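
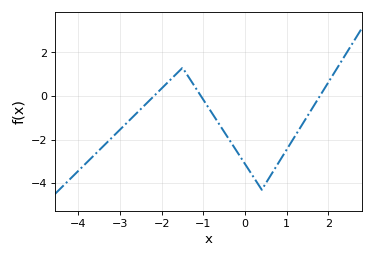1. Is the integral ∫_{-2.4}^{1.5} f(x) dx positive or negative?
negative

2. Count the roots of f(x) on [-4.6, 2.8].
3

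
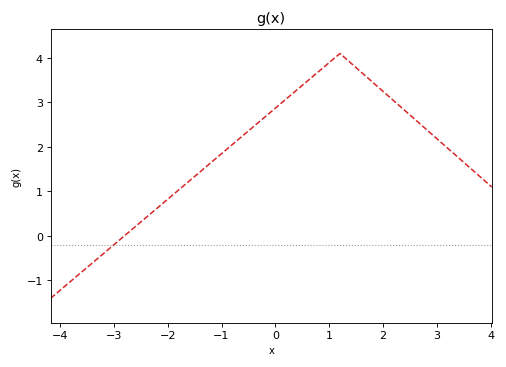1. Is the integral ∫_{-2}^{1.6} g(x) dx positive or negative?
positive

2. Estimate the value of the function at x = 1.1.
4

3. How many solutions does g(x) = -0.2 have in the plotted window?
1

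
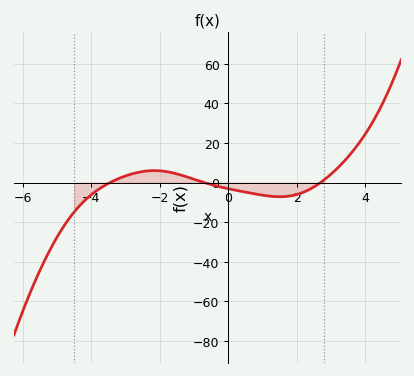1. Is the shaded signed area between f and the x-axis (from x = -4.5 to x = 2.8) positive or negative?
negative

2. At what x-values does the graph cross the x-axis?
-3.4, -0.6, 2.6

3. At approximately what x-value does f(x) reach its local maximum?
-2.2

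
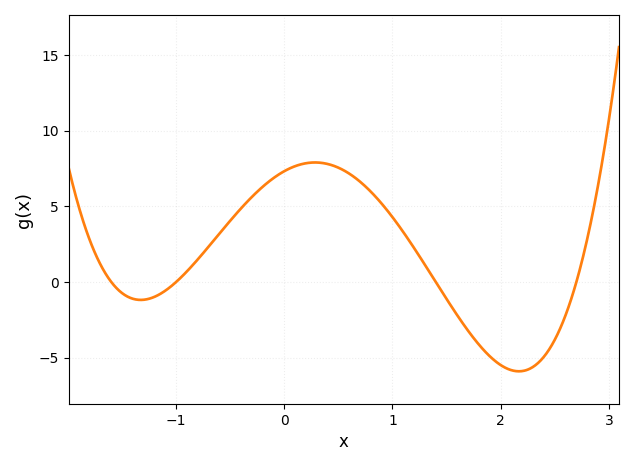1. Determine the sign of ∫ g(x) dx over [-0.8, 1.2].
positive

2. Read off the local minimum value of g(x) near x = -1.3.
-1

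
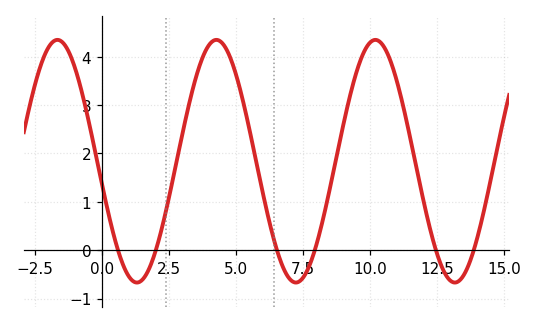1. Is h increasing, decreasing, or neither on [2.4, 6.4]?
neither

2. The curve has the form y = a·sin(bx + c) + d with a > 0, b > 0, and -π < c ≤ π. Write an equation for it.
y = 2.51sin(1.06x - 2.95) + 1.84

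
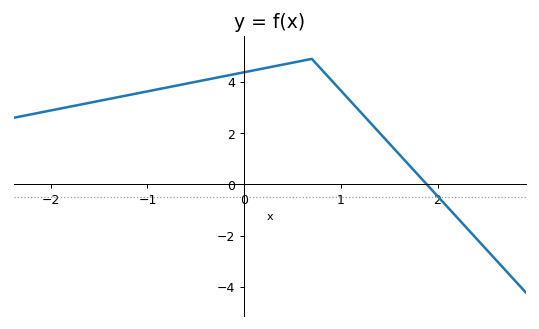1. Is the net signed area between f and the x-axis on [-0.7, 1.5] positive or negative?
positive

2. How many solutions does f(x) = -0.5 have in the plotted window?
1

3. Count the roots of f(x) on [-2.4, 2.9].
1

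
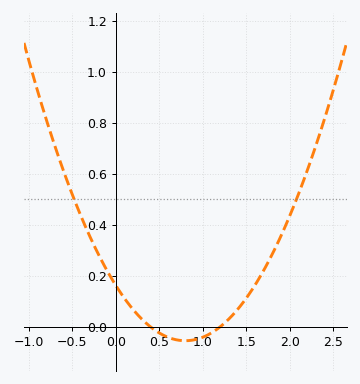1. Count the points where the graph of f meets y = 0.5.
2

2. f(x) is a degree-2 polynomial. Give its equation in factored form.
y = 0.34(x - 0.4)(x - 1.2)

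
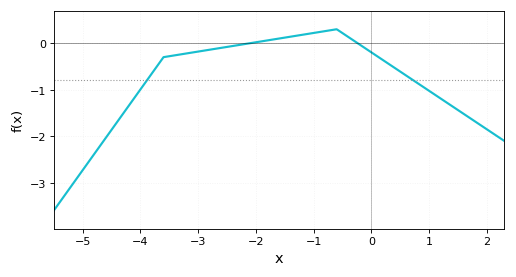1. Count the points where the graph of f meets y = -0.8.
2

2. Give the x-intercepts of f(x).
-2.1, -0.237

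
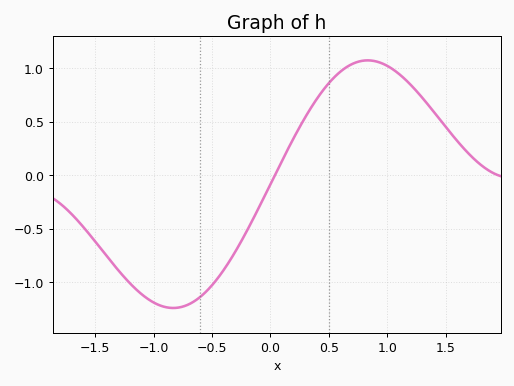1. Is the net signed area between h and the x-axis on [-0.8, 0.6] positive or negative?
negative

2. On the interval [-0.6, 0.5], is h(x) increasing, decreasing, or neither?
increasing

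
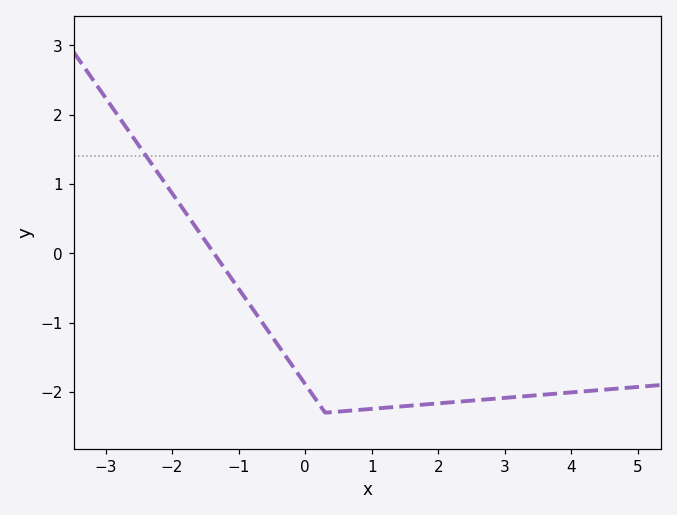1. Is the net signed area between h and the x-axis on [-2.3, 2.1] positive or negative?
negative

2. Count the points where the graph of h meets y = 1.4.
1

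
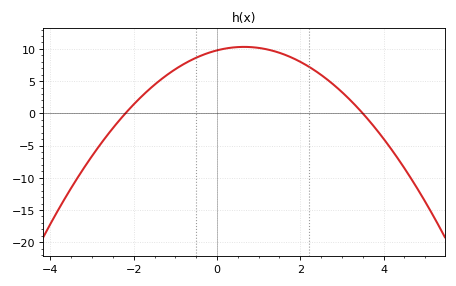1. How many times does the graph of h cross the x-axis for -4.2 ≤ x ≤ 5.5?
2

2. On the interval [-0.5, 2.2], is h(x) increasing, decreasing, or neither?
neither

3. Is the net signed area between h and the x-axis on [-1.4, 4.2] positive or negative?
positive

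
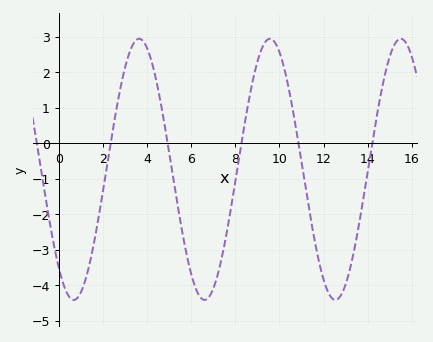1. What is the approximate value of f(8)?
-1.09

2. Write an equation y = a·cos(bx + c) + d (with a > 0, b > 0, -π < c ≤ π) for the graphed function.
y = 3.68cos(1.06x + 2.42) - 0.74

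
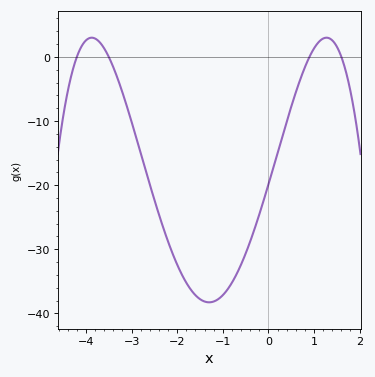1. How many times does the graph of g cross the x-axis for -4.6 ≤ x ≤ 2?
4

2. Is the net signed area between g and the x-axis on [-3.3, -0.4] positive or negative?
negative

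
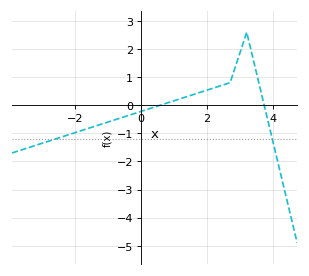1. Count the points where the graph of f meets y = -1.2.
2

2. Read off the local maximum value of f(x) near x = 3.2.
2.6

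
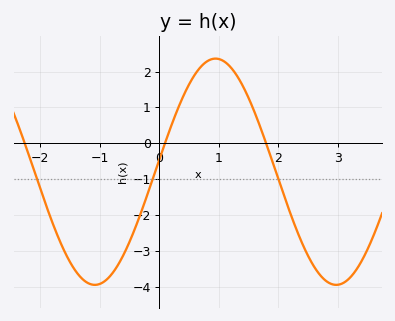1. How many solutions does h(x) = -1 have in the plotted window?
3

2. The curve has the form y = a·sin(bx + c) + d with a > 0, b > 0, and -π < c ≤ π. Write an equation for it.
y = 3.15sin(1.6x + 0.11) - 0.79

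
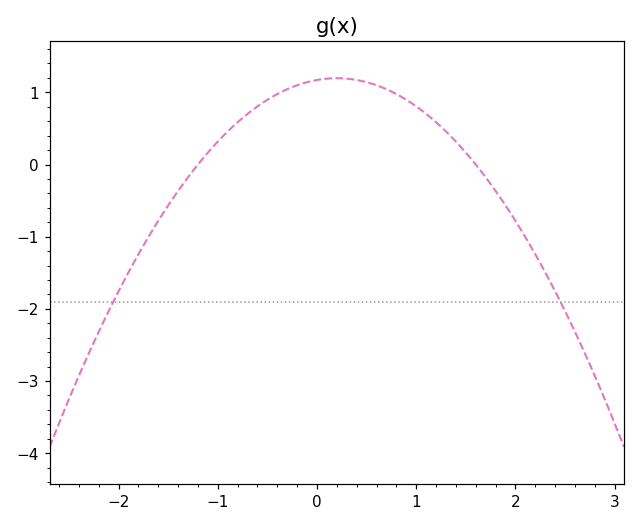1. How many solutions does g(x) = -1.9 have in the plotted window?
2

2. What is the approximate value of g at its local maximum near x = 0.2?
1.2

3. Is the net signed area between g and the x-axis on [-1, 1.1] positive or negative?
positive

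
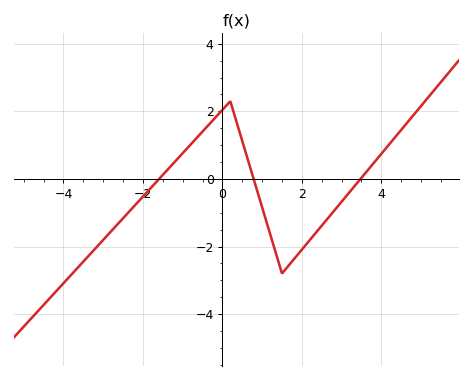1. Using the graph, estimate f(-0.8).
1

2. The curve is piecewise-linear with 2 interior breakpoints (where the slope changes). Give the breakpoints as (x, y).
(0.2, 2.3); (1.5, -2.8)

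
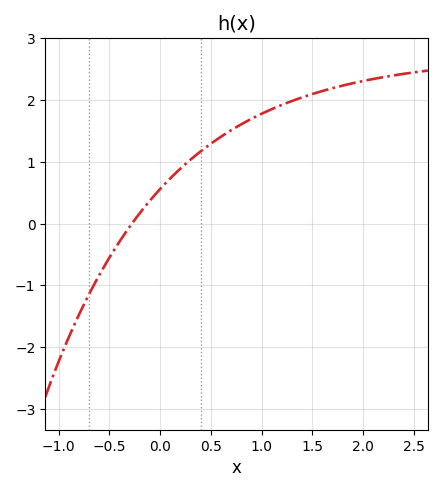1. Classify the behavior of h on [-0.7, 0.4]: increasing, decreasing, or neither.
increasing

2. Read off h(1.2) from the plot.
1.9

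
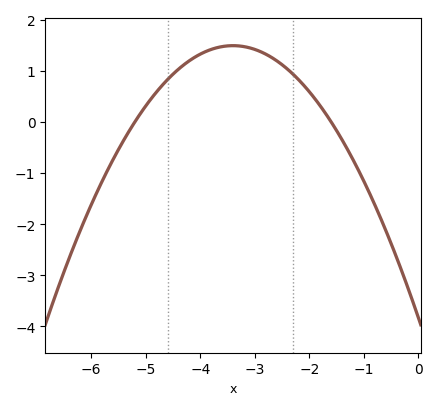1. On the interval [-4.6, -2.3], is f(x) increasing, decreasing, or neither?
neither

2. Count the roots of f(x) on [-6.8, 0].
2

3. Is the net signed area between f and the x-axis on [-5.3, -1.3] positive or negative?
positive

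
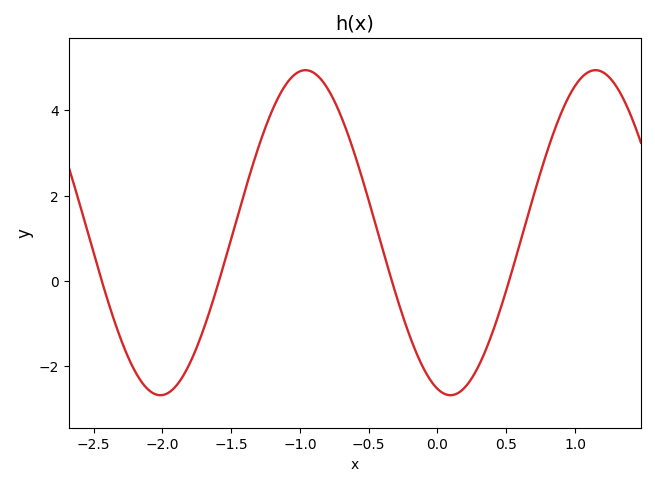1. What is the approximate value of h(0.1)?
-2.68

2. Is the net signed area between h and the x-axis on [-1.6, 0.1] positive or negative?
positive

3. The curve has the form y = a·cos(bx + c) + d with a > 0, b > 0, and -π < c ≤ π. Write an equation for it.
y = 3.81cos(2.98x + 2.86) + 1.13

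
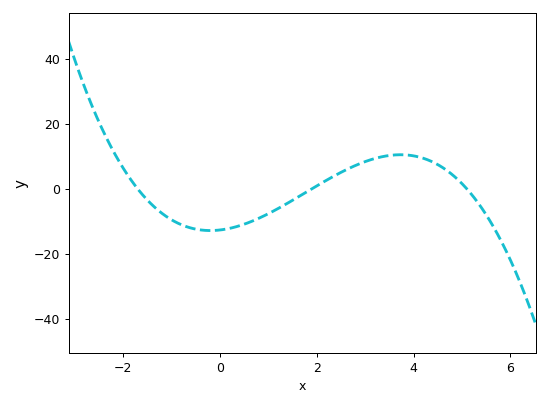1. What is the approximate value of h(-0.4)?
-12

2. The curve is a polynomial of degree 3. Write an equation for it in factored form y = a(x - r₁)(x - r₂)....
y = -0.77(x + 1.7)(x - 1.9)(x - 5.1)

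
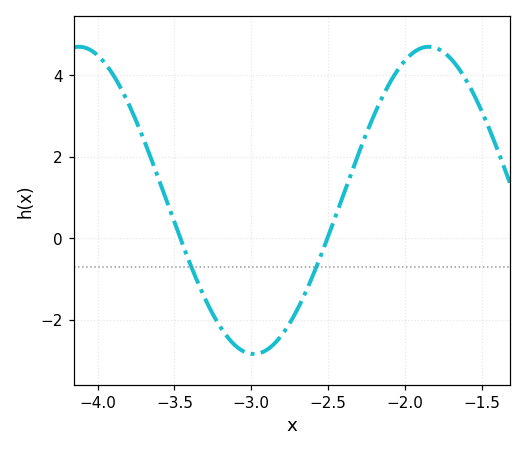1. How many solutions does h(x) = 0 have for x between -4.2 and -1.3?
2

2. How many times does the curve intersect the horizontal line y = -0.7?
2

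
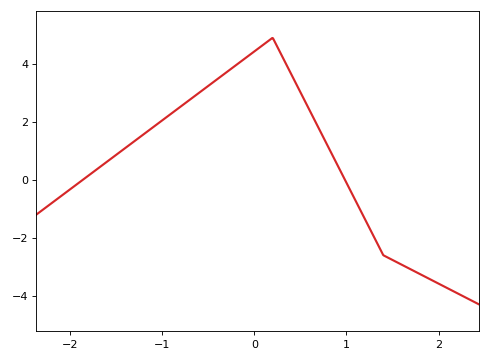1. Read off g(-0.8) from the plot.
2.6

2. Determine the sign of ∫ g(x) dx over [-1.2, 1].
positive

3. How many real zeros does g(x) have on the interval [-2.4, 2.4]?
2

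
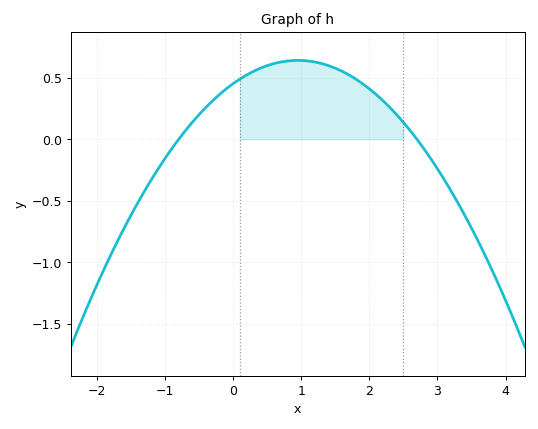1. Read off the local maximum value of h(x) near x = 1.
0.65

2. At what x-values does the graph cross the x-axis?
-0.8, 2.7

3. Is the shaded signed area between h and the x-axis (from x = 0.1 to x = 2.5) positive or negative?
positive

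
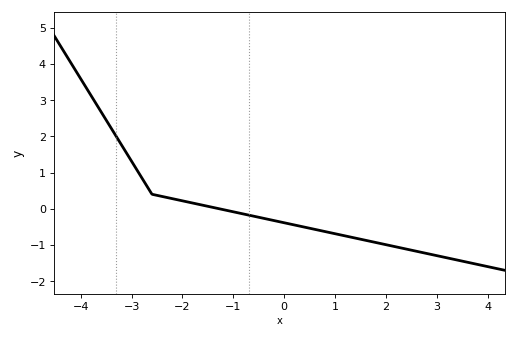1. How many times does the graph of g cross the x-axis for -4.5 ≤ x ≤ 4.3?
1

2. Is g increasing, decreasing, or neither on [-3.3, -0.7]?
decreasing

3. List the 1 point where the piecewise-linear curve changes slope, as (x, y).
(-2.6, 0.4)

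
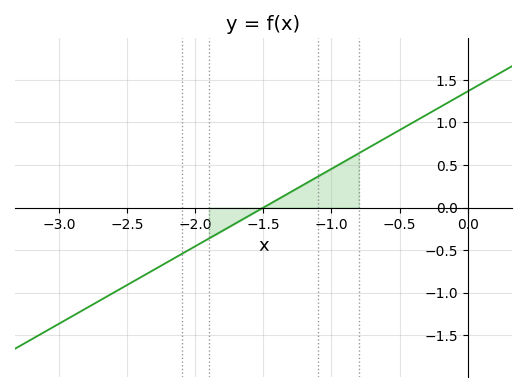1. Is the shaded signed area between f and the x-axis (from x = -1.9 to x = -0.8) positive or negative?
positive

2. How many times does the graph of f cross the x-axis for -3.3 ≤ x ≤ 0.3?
1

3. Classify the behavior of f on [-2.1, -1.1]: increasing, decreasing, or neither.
increasing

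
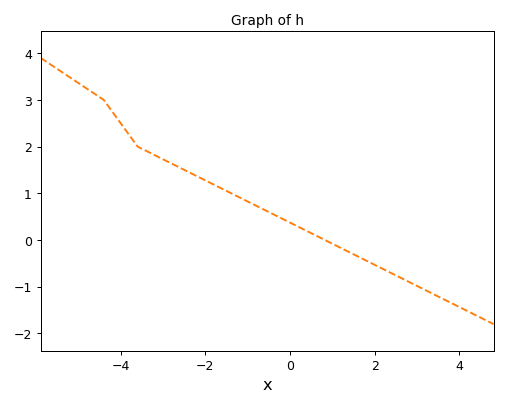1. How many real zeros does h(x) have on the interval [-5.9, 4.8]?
1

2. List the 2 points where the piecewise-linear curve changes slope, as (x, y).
(-4.4, 3); (-3.6, 2)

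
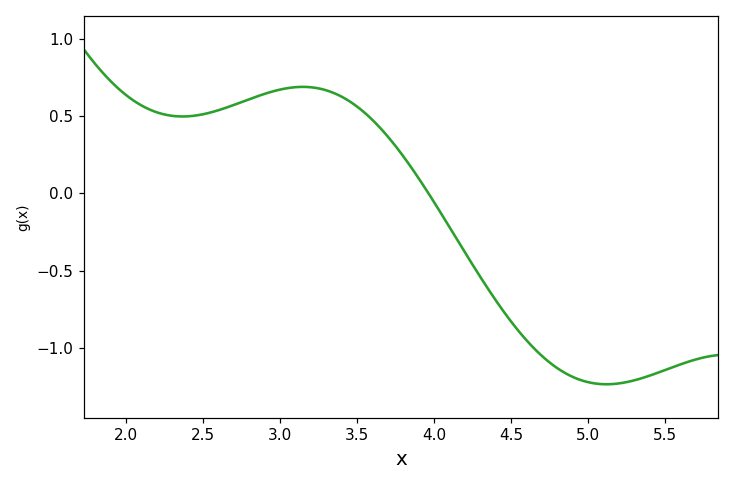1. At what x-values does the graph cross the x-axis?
4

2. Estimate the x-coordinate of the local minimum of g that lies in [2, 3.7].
2.4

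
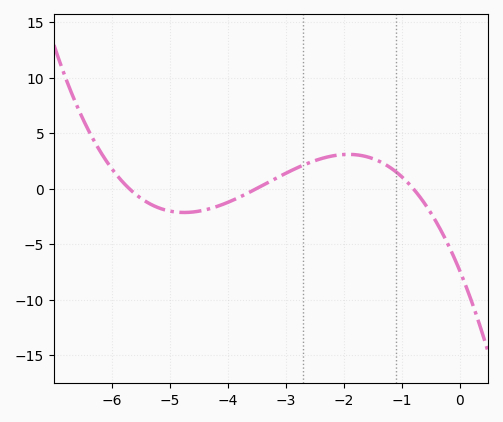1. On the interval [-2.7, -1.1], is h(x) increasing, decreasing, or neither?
neither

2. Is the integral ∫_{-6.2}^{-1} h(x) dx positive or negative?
positive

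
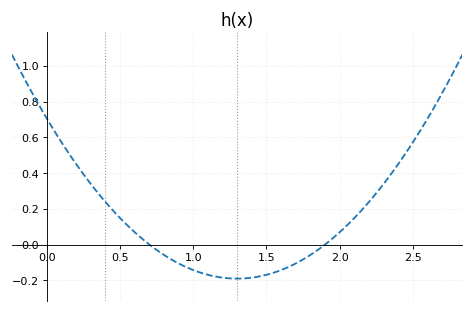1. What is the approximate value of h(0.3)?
0.34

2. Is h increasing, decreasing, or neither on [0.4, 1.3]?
decreasing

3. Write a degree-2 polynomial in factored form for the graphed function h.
y = 0.53(x - 0.7)(x - 1.9)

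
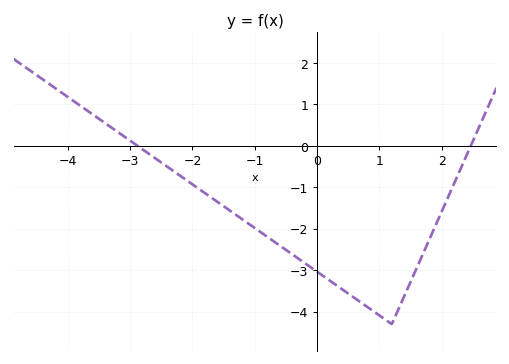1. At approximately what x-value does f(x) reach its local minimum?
1.2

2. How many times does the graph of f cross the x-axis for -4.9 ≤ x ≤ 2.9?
2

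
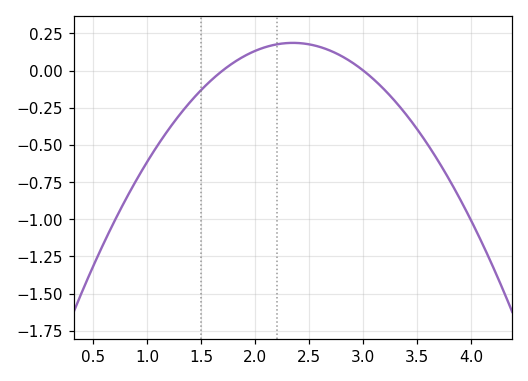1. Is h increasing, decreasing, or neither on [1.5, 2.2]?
increasing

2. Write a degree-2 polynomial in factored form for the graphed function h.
y = -0.44(x - 1.7)(x - 3)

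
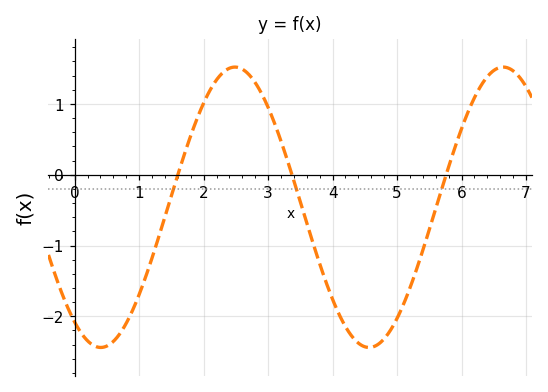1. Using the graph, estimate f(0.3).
-2.4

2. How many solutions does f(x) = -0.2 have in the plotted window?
3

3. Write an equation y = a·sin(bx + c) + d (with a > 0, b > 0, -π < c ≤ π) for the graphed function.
y = 1.98sin(1.5x - 2.2) - 0.46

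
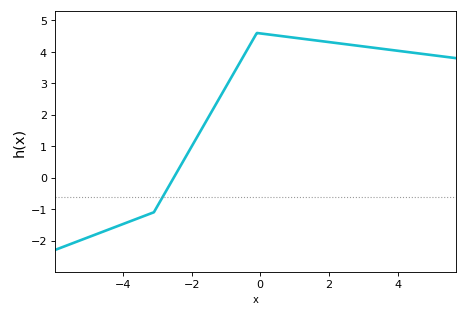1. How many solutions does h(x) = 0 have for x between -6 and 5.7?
1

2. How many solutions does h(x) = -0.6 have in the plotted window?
1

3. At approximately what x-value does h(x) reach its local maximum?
-0.1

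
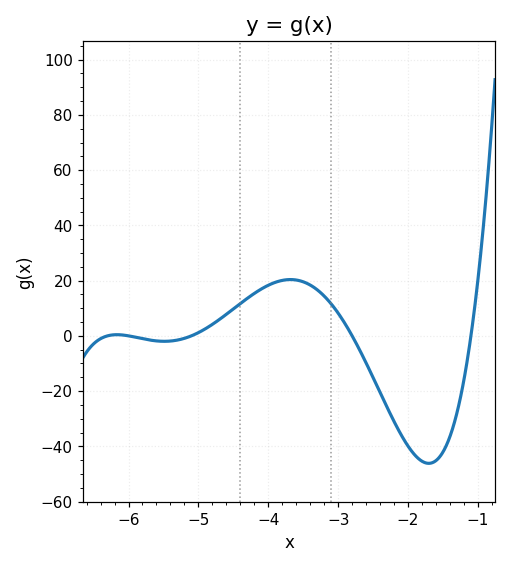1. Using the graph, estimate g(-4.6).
8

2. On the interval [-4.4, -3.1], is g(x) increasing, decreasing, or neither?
neither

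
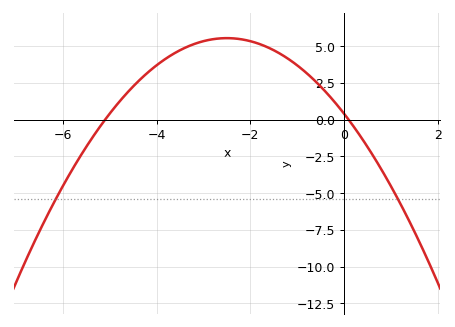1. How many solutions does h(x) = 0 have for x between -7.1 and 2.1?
2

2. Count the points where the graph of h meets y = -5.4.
2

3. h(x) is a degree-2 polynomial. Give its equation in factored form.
y = -0.82(x + 5.1)(x - 0.1)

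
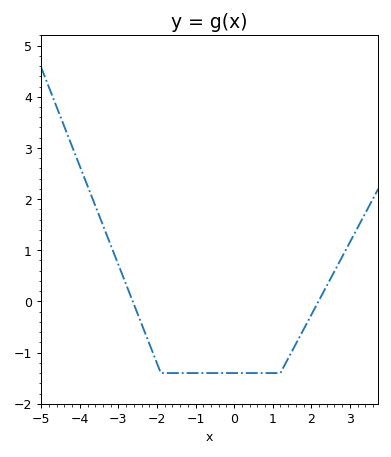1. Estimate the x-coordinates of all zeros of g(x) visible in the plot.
-2.63, 2.19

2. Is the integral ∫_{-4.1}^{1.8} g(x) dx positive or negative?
negative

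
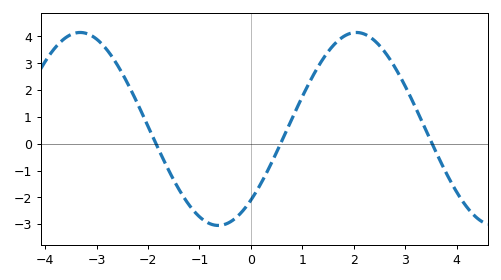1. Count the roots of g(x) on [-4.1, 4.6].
3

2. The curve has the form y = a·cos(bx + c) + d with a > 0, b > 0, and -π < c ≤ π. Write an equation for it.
y = 3.6cos(1.2x - 2.4) + 0.55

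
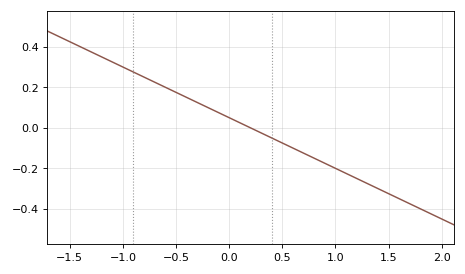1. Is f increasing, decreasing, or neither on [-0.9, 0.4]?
decreasing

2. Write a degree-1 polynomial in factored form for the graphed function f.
y = -0.25(x - 0.2)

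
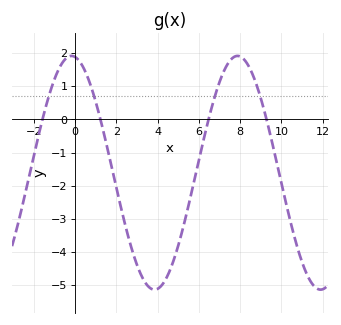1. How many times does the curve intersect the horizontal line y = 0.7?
4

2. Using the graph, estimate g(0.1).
1.8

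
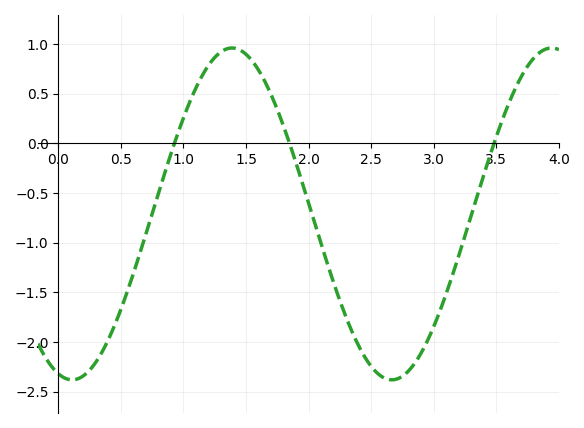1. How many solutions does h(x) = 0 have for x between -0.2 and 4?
3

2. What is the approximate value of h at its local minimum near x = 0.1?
-2.38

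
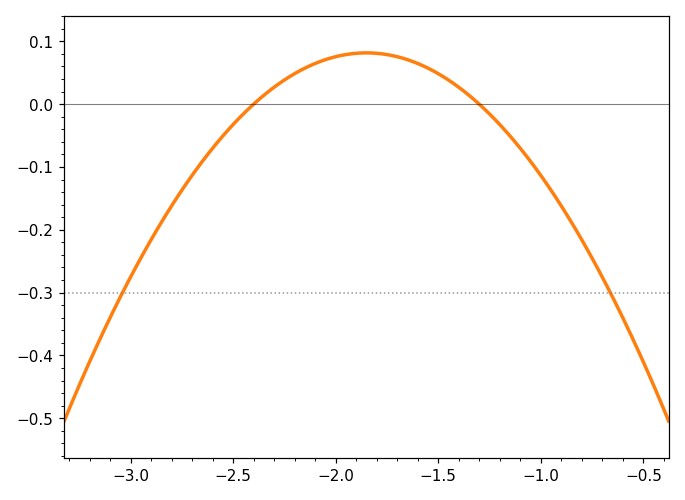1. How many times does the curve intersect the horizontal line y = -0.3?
2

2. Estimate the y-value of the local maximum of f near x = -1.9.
0.082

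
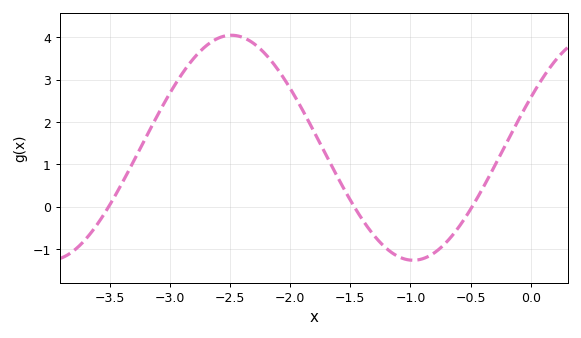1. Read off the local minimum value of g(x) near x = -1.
-1.27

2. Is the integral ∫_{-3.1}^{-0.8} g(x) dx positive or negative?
positive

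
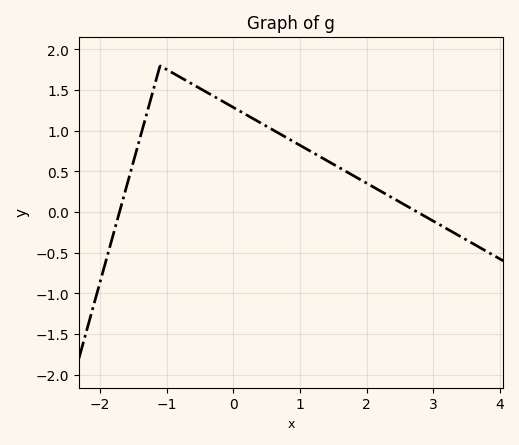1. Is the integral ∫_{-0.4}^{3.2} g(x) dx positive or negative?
positive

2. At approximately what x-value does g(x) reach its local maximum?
-1.1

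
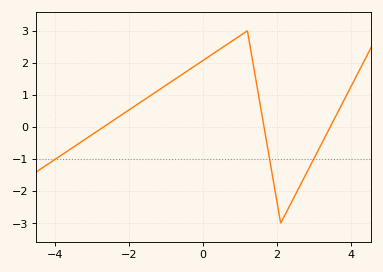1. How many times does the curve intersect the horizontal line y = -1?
3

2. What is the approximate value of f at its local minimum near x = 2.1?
-2.99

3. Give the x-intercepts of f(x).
-2.7, 1.65, 3.44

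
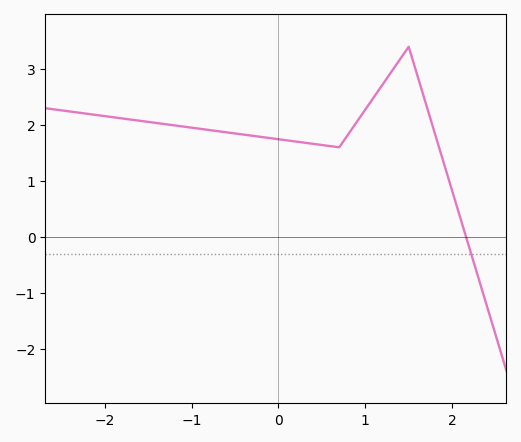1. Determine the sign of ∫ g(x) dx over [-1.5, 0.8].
positive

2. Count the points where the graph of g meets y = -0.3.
1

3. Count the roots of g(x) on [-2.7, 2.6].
1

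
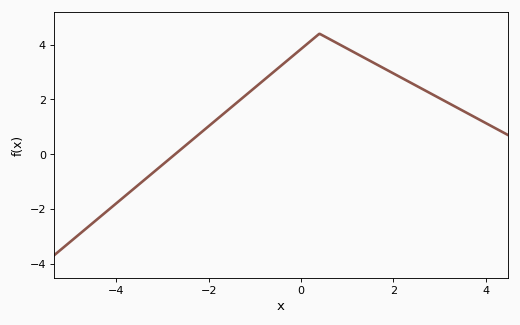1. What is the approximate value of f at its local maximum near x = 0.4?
4.4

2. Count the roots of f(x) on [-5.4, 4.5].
1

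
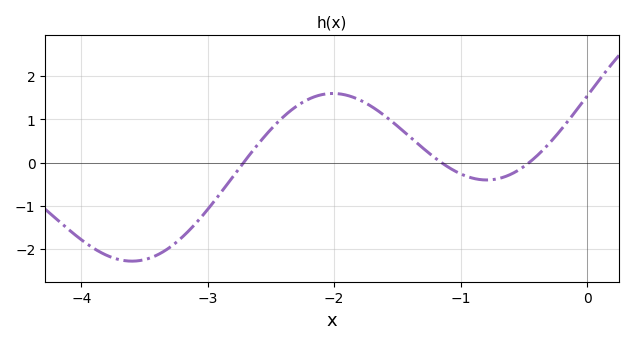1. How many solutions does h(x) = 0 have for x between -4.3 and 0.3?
3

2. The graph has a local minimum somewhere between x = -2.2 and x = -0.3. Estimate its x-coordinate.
-0.795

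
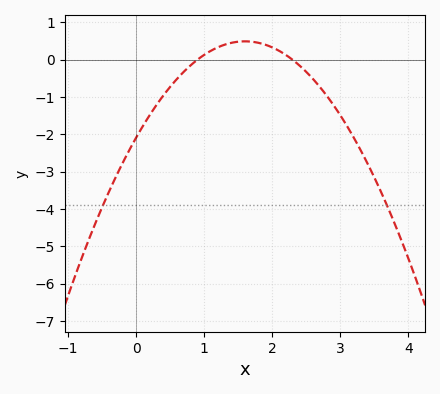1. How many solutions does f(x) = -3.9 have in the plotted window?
2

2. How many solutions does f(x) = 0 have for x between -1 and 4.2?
2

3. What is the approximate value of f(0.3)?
-1.2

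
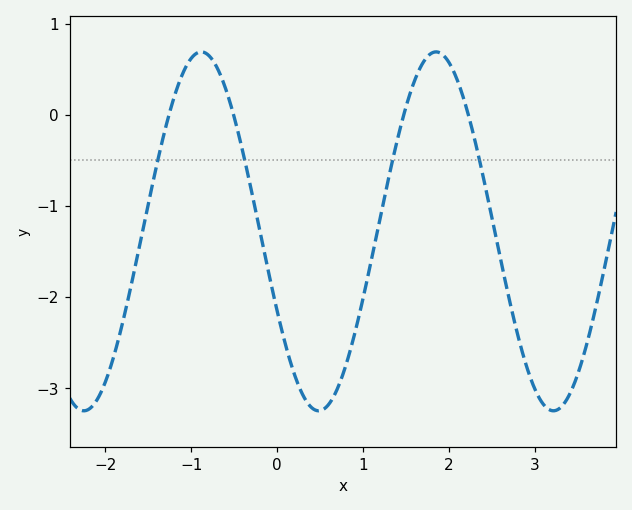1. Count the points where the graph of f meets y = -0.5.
4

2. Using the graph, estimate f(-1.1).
0.451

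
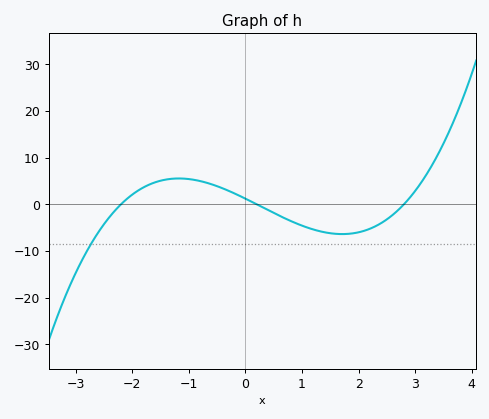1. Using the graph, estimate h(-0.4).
3.42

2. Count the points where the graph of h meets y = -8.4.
1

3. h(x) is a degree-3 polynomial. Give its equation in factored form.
y = 0.99(x + 2.2)(x - 0.2)(x - 2.8)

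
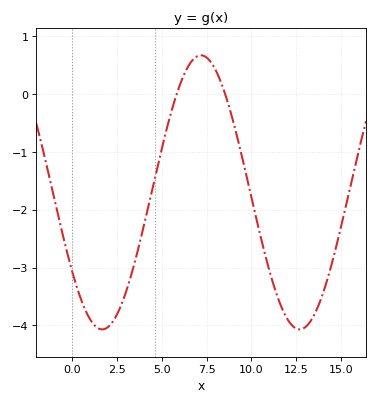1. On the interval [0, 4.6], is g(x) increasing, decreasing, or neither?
neither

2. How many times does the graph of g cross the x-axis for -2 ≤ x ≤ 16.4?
2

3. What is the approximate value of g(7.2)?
0.7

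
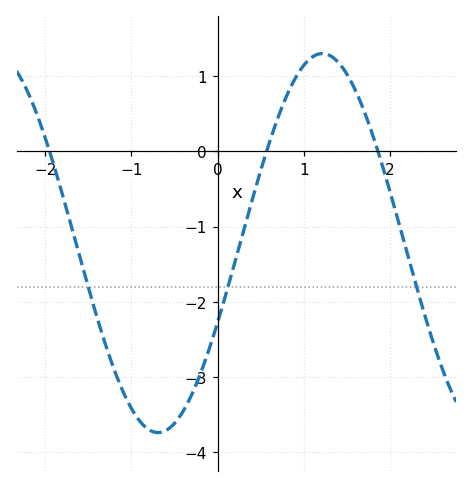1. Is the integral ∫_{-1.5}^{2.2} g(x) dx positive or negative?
negative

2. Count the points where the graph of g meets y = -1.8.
3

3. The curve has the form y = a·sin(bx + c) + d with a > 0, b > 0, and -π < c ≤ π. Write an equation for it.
y = 2.52sin(1.65x - 0.432) - 1.22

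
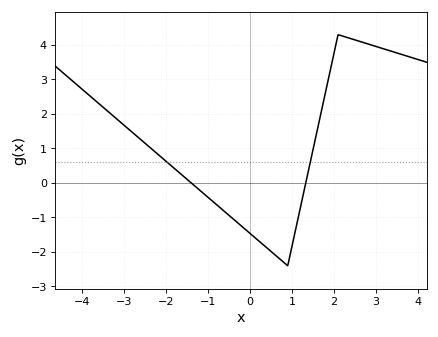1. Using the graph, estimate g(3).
4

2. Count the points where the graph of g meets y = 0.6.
2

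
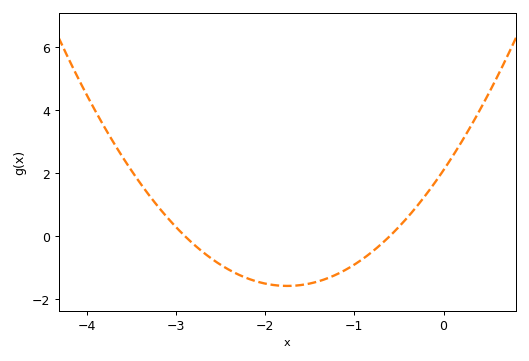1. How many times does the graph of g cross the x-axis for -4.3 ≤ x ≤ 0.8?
2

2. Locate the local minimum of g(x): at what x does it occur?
-1.8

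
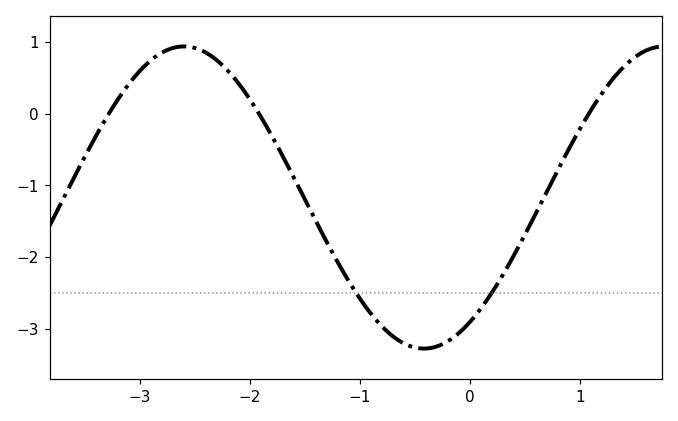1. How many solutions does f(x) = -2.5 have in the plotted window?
2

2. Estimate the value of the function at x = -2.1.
0.42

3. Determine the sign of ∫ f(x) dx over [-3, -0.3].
negative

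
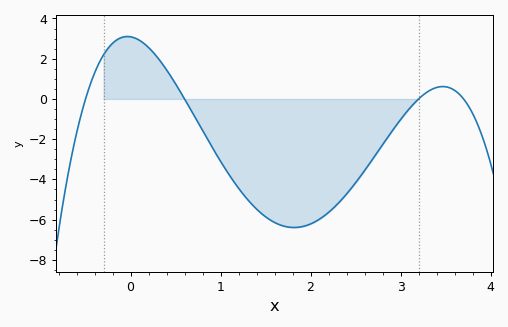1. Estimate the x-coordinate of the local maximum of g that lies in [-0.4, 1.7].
0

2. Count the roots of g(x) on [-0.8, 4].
4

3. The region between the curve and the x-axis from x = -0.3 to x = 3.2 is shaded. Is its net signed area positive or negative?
negative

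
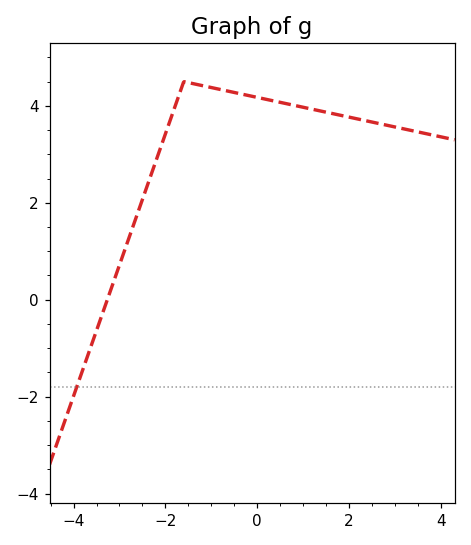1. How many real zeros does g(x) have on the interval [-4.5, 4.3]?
1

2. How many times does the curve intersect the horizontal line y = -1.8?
1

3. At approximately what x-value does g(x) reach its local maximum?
-1.6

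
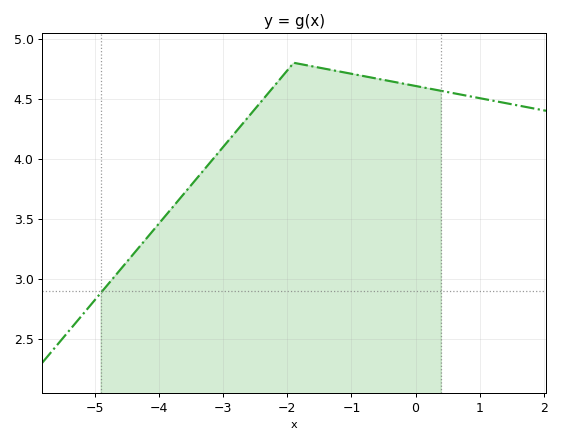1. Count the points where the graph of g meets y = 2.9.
1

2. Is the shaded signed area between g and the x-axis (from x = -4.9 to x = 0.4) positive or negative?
positive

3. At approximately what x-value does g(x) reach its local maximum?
-2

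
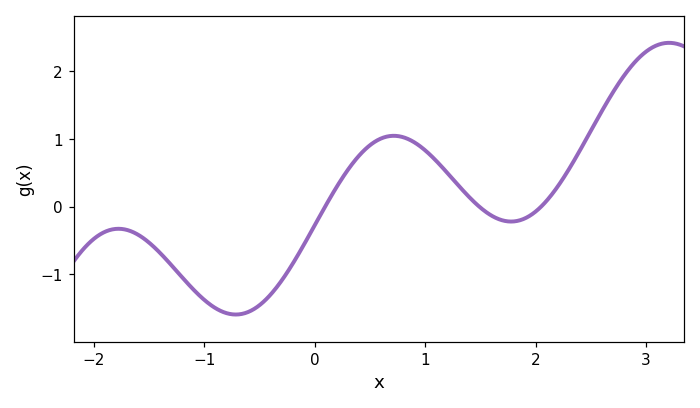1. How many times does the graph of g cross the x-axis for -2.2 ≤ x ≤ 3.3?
3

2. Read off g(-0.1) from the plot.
-0.6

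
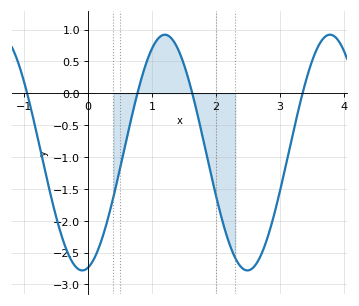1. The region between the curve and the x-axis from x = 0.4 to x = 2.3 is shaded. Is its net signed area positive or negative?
negative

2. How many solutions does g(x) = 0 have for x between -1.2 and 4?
4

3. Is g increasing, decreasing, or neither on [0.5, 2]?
neither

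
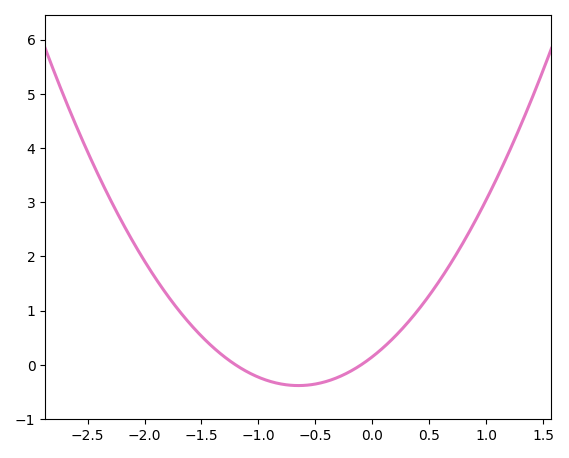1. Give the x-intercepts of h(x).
-1.2, -0.1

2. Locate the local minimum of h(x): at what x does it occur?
-0.65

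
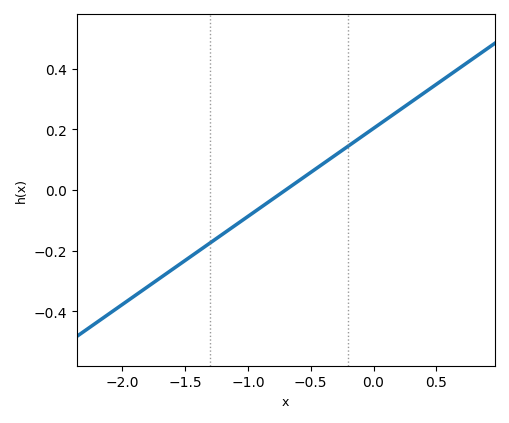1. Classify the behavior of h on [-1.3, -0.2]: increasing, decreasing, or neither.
increasing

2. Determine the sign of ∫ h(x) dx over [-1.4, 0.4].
positive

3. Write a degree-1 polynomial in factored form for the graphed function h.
y = 0.29(x + 0.7)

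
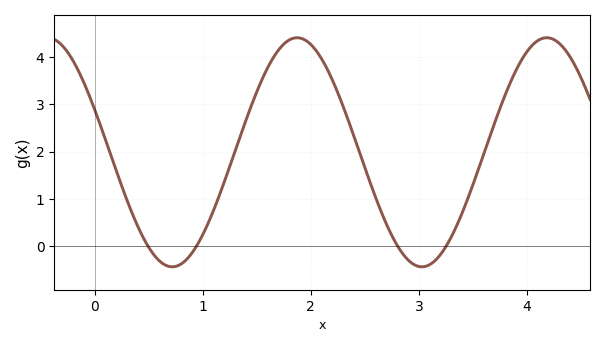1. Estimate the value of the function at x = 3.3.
0.2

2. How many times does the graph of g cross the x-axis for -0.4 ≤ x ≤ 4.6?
4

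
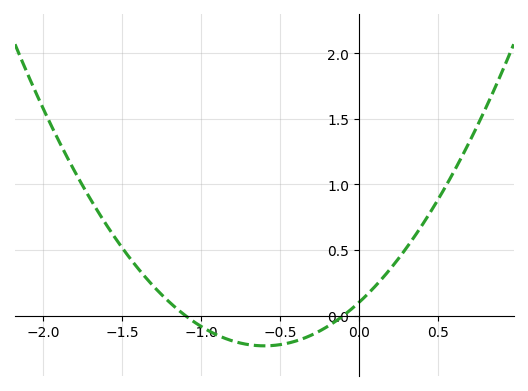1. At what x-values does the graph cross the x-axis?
-1.1, -0.1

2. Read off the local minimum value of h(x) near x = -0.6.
-0.23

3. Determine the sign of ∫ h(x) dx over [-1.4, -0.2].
negative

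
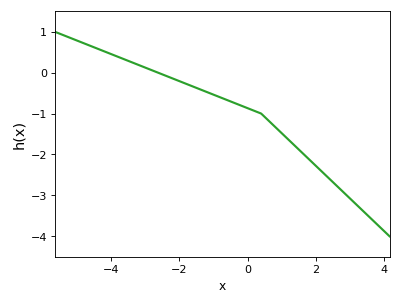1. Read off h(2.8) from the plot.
-2.9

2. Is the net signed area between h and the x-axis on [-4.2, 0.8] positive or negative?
negative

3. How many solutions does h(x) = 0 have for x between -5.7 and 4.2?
1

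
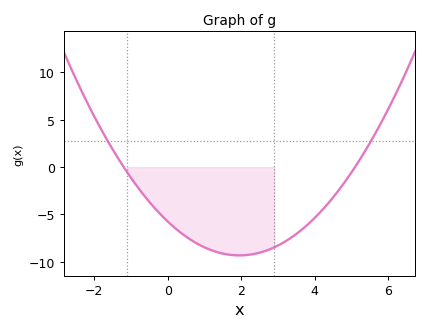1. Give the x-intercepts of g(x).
-1.2, 5.1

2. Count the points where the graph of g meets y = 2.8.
2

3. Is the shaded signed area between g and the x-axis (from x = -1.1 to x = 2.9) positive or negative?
negative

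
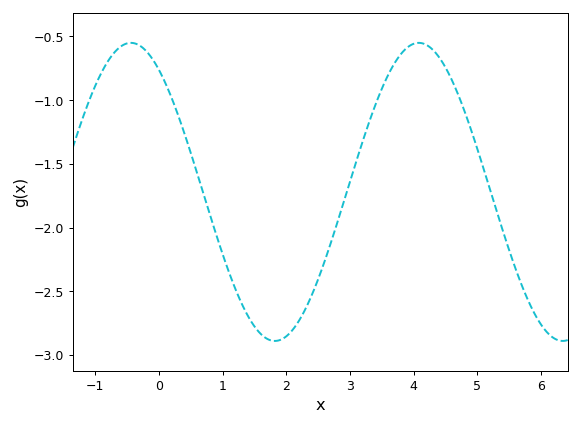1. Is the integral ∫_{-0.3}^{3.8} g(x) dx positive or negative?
negative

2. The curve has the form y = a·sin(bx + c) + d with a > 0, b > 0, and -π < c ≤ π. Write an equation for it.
y = 1.17sin(1.39x + 2.18) - 1.72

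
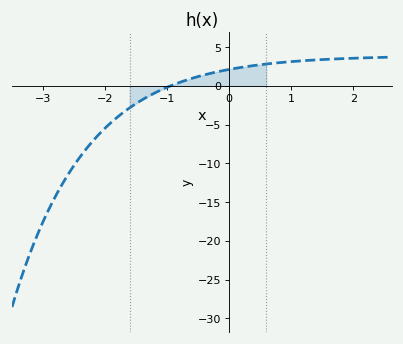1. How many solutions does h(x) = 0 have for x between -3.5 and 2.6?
1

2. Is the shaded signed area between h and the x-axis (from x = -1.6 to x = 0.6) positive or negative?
positive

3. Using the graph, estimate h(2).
3.58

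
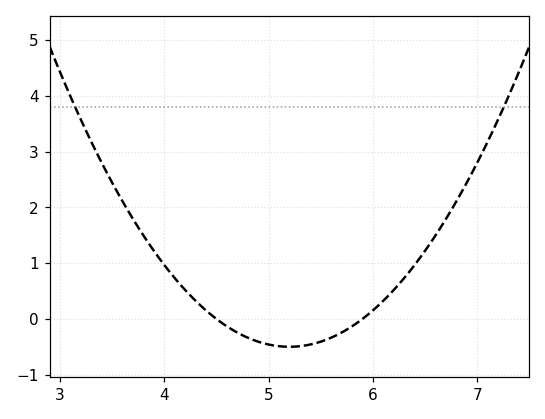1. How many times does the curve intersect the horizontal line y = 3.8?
2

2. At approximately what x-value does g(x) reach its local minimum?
5.2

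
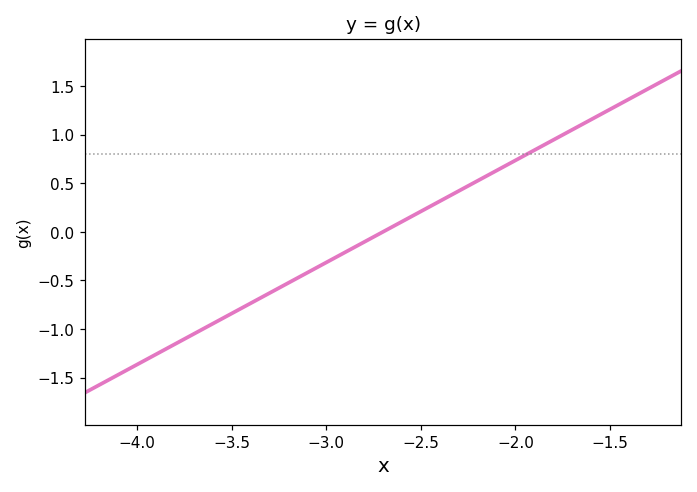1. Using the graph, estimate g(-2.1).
0.65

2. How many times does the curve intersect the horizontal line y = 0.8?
1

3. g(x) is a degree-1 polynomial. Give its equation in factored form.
y = 1.05(x + 2.7)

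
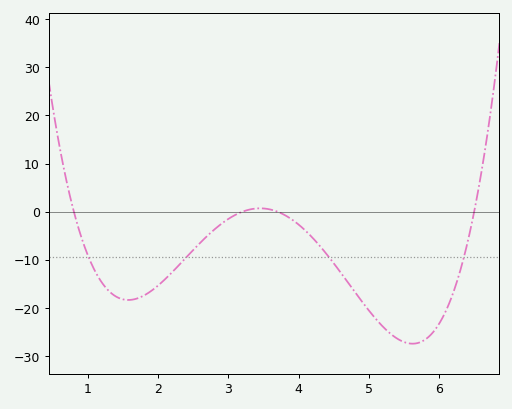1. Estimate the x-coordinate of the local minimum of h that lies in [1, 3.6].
1.58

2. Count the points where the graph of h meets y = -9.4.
4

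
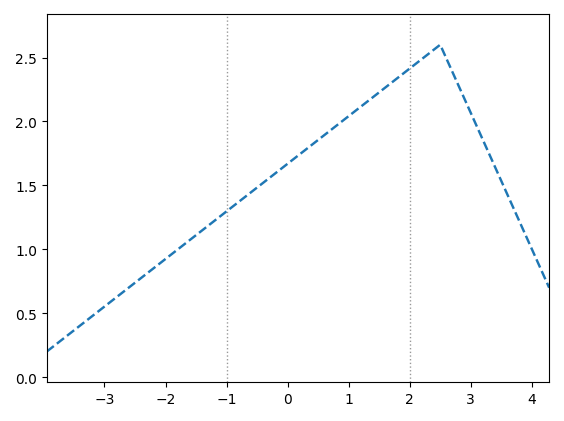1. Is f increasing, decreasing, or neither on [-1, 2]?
increasing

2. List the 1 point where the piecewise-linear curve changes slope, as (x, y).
(2.5, 2.6)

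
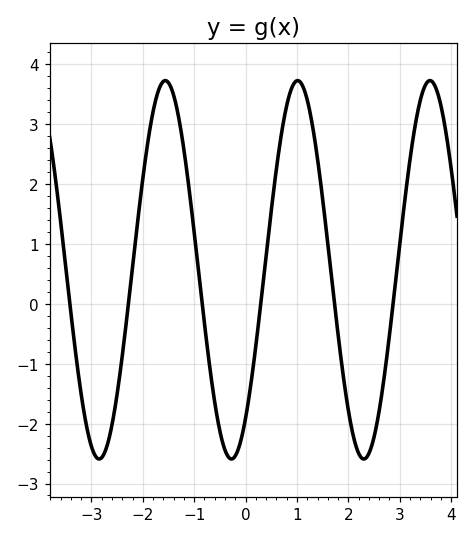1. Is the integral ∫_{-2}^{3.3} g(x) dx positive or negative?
positive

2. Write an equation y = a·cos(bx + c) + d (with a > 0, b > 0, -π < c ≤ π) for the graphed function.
y = 3.16cos(2.44x - 2.47) + 0.57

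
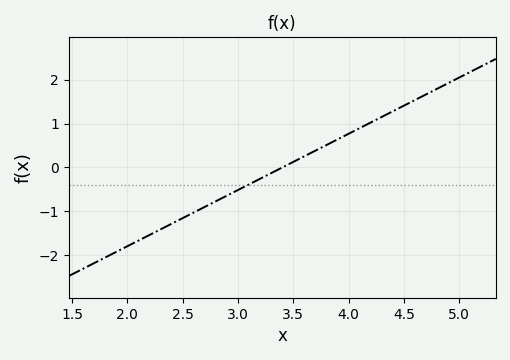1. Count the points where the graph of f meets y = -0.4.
1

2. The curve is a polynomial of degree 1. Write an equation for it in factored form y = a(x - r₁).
y = 1.28(x - 3.4)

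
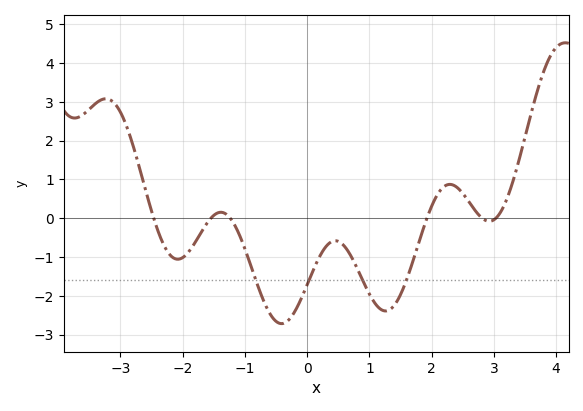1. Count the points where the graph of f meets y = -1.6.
4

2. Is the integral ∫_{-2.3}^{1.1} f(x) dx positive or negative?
negative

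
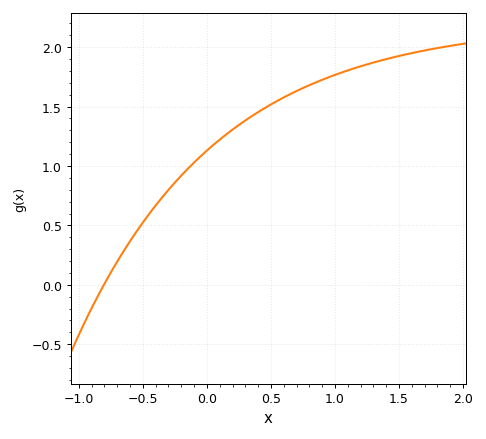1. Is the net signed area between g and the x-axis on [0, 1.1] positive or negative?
positive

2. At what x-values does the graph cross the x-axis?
-0.805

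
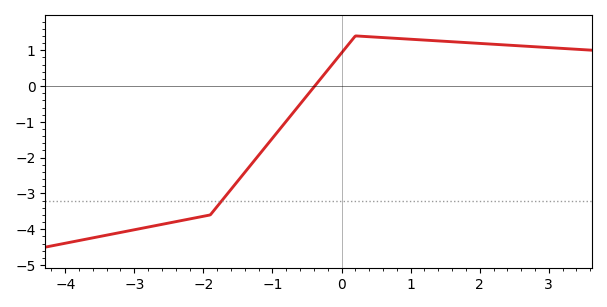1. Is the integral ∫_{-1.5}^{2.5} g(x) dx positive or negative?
positive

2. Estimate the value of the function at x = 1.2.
1.3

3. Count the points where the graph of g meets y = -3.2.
1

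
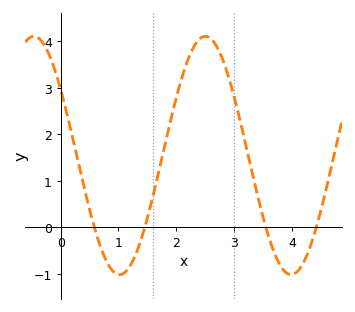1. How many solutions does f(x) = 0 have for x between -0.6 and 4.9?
4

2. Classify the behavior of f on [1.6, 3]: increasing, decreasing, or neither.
neither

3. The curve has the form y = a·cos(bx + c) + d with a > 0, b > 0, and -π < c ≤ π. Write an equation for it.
y = 2.56cos(2.1x + 0.98) + 1.54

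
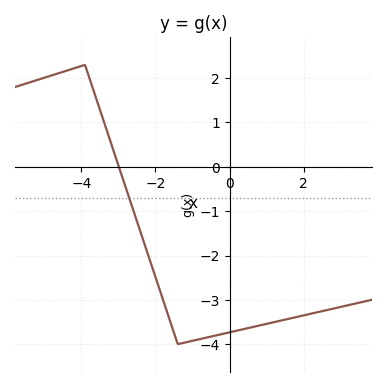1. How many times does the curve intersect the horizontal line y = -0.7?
1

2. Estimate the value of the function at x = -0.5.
-3.83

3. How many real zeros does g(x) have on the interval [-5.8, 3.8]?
1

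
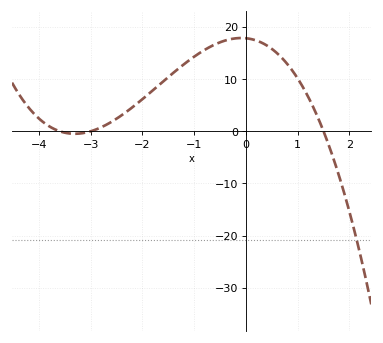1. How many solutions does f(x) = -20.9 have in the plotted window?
1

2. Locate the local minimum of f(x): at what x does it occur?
-3.3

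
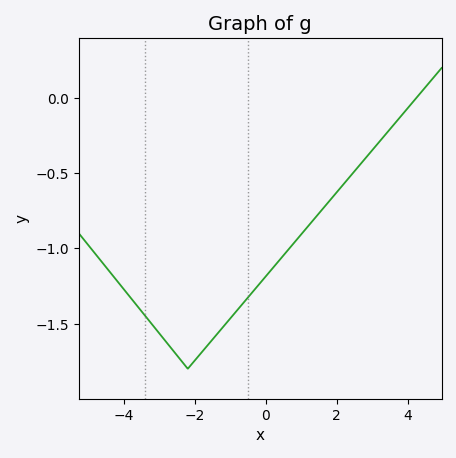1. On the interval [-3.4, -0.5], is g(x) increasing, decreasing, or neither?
neither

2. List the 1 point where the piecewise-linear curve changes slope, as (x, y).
(-2.2, -1.8)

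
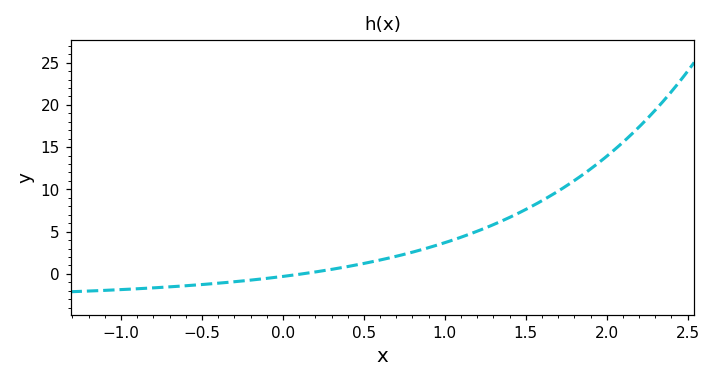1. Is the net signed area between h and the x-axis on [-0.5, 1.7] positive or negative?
positive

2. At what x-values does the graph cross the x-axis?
0.118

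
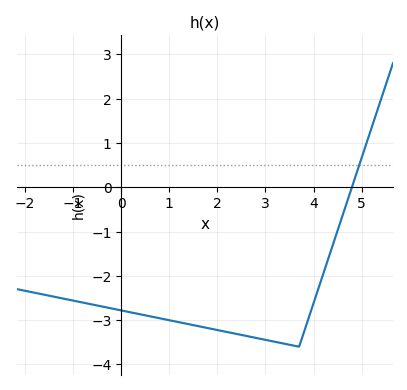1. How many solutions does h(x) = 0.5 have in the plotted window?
1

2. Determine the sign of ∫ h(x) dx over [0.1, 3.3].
negative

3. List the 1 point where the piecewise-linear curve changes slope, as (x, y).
(3.7, -3.6)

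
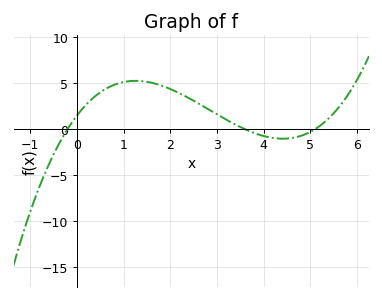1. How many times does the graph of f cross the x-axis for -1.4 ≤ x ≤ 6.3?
3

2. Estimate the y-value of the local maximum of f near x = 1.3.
5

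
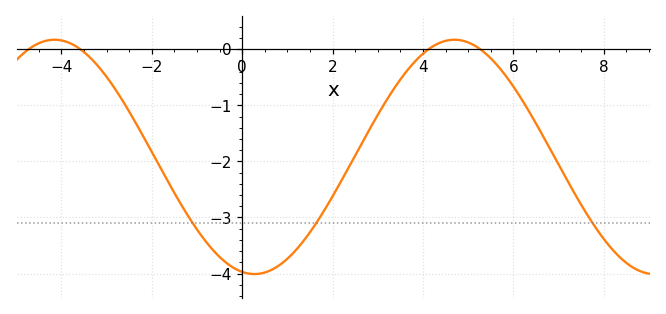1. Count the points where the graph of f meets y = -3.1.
3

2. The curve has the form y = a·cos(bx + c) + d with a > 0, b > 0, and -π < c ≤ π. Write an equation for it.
y = 2.09cos(0.71x + 3) - 1.92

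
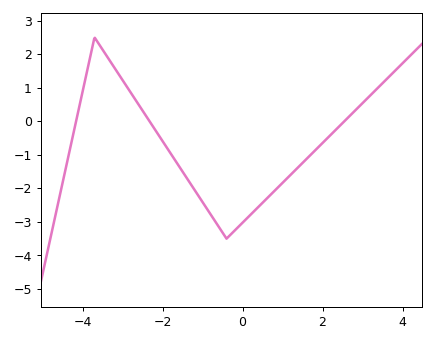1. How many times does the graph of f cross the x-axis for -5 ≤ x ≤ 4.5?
3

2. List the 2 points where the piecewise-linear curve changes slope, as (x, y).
(-3.7, 2.5); (-0.4, -3.5)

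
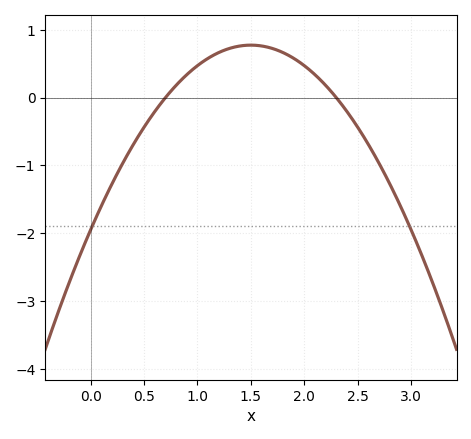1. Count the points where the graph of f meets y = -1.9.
2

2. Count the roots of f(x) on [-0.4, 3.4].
2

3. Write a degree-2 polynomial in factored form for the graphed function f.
y = -1.21(x - 0.7)(x - 2.3)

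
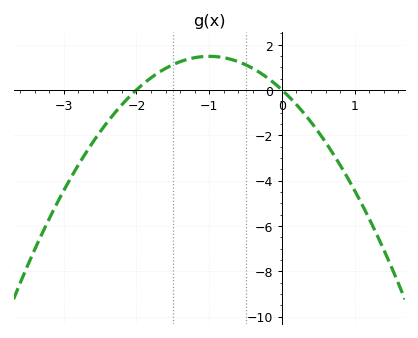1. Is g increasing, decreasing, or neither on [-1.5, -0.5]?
neither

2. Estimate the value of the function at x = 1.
-4.4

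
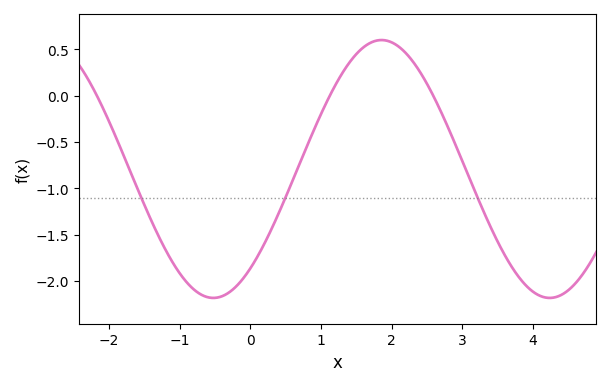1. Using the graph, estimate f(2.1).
0.529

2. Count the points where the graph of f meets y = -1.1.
3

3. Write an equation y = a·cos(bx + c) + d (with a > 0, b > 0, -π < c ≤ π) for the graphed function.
y = 1.39cos(1.32x - 2.45) - 0.79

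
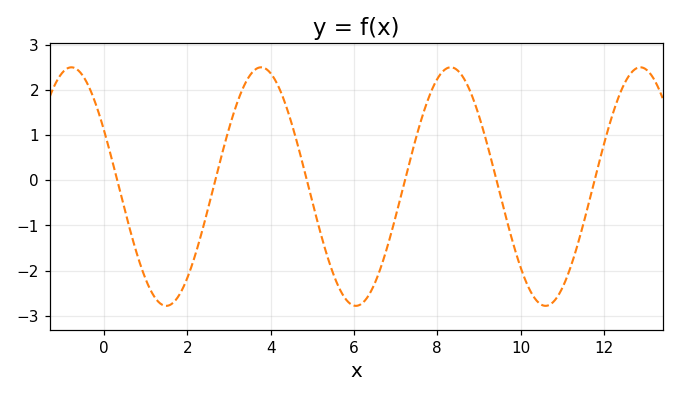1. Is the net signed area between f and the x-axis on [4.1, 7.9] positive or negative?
negative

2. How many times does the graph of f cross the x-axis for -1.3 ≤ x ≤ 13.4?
6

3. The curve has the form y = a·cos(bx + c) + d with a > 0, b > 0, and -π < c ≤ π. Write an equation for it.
y = 2.64cos(1.4x + 1.1) - 0.14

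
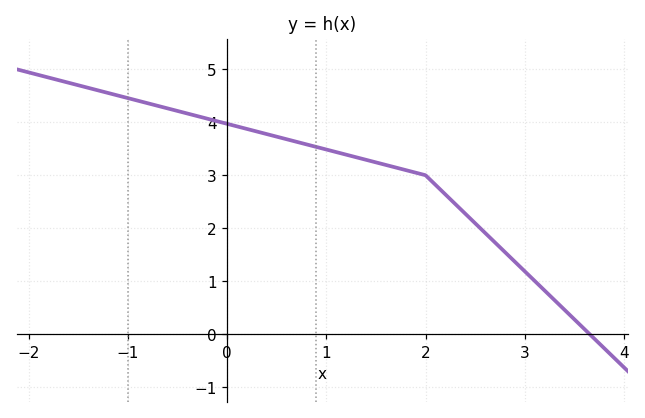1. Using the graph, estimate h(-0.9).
4.41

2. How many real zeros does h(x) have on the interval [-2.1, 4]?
1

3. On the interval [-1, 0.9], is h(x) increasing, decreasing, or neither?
decreasing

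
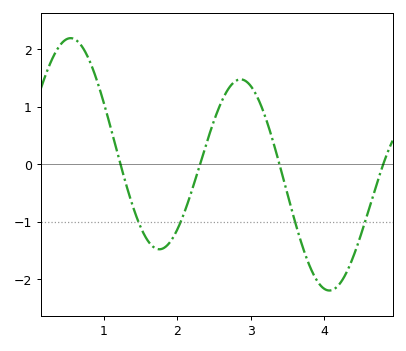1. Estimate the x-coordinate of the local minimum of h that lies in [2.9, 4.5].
4.1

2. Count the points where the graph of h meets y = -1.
4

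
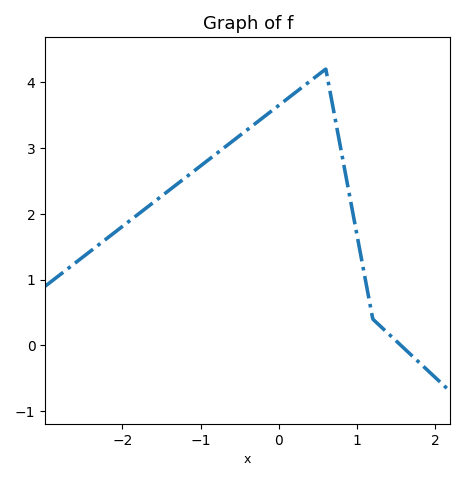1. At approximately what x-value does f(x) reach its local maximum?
0.6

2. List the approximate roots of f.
1.6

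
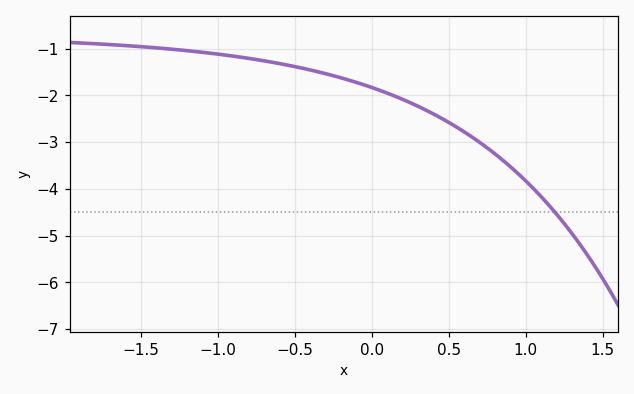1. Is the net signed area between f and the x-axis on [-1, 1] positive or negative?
negative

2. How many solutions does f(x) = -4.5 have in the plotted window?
1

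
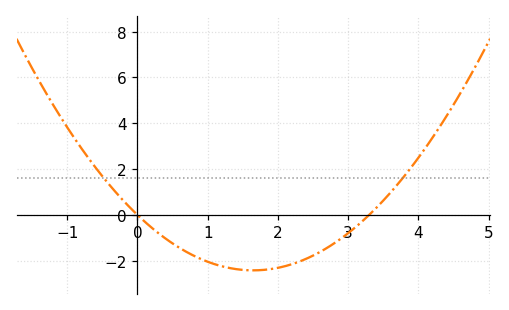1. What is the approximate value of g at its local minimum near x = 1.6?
-2.4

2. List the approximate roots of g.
0, 3.3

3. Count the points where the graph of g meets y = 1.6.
2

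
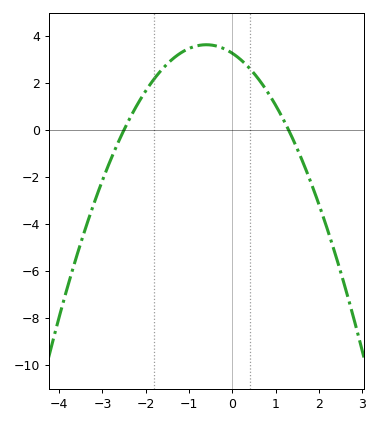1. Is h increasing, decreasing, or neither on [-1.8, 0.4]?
neither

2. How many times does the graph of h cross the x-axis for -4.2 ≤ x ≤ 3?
2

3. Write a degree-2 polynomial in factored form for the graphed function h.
y = -1(x + 2.5)(x - 1.3)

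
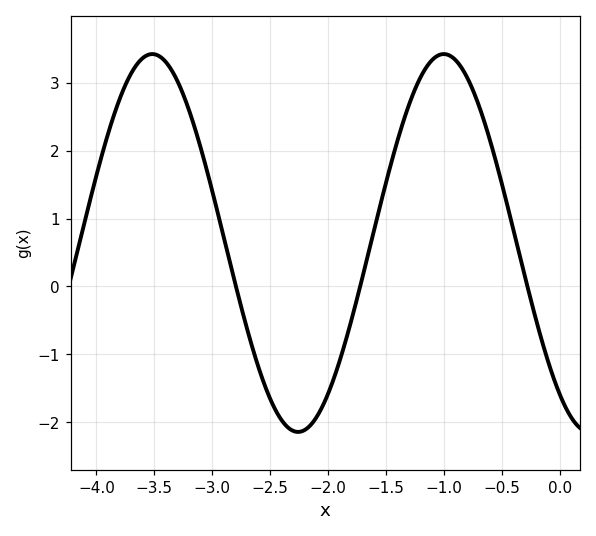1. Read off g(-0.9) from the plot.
3.3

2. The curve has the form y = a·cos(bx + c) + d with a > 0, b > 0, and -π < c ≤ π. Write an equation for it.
y = 2.78cos(2.5x + 2.5) + 0.64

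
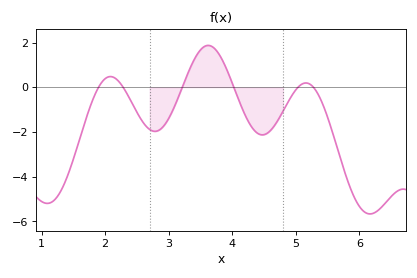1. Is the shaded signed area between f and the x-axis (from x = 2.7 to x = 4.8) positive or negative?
negative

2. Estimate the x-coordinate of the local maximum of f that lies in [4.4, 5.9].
5.2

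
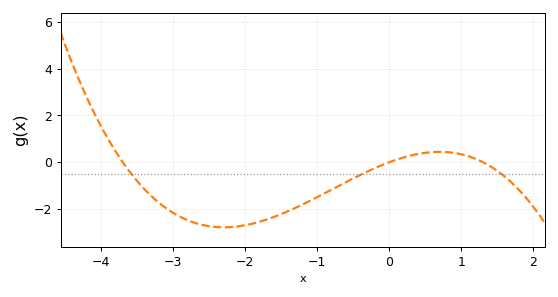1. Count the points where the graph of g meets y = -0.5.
3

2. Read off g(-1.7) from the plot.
-2.45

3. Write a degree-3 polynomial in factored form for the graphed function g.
y = -0.24(x + 3.7)(x - 0)(x - 1.3)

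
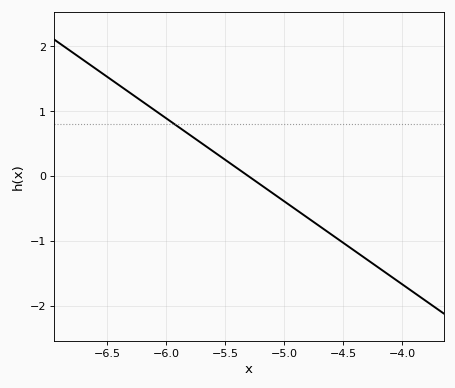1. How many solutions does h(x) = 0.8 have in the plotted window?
1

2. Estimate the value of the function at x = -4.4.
-1.2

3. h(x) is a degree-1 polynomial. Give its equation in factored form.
y = -1.28(x + 5.3)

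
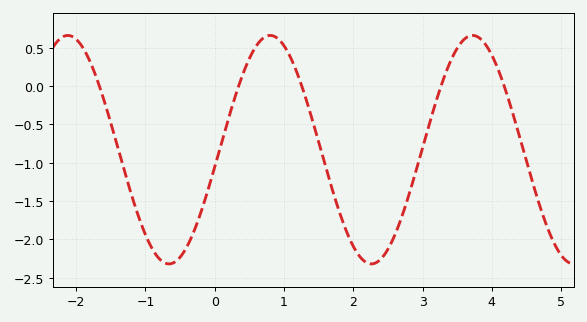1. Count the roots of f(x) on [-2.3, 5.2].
5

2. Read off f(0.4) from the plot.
0.14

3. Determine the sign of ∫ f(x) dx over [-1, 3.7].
negative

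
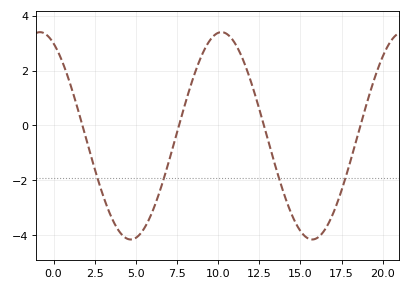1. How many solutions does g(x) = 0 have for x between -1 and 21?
4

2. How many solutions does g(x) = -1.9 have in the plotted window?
4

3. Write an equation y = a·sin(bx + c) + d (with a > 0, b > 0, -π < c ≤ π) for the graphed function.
y = 3.78sin(0.57x + 2.04) - 0.38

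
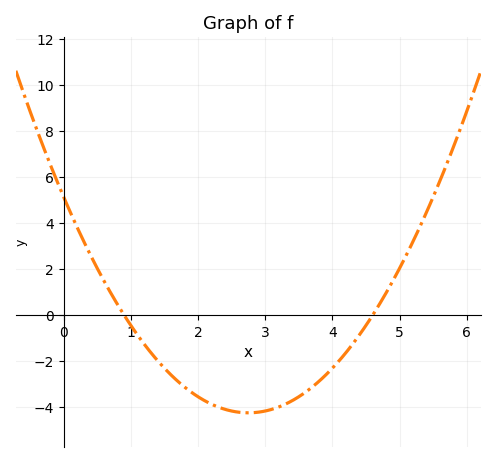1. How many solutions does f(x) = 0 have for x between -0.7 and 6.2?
2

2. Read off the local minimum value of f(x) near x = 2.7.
-4.24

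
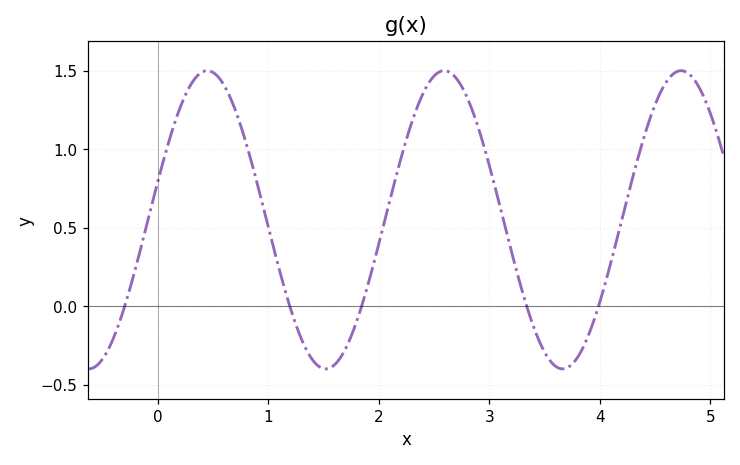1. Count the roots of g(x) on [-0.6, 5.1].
5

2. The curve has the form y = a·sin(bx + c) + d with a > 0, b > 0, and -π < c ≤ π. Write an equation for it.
y = 0.95sin(2.9x + 0.26) + 0.55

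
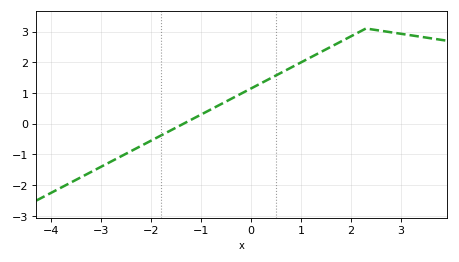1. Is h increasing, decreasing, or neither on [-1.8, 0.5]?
increasing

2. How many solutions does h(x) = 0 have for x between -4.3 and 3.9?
1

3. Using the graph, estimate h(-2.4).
-0.9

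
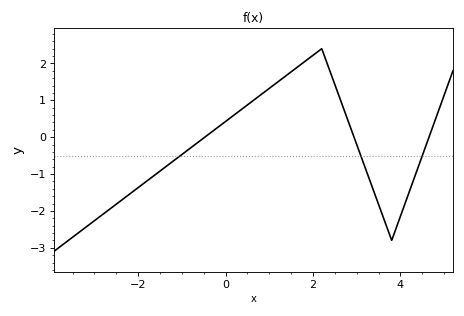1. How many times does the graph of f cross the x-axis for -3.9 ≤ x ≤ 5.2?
3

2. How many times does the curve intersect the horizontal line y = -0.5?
3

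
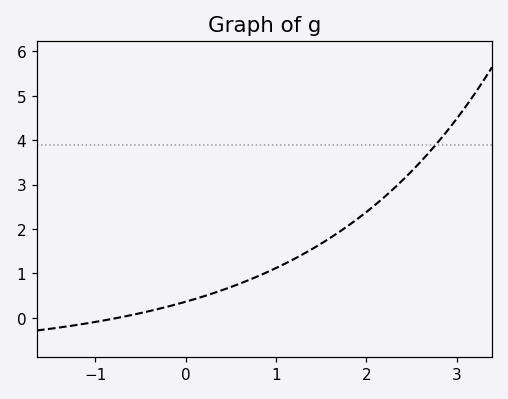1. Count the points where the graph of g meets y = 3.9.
1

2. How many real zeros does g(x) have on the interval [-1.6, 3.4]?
1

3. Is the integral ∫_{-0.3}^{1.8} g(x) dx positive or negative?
positive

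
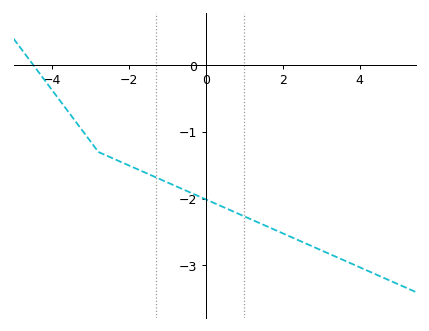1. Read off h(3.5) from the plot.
-2.9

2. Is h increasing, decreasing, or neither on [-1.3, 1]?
decreasing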